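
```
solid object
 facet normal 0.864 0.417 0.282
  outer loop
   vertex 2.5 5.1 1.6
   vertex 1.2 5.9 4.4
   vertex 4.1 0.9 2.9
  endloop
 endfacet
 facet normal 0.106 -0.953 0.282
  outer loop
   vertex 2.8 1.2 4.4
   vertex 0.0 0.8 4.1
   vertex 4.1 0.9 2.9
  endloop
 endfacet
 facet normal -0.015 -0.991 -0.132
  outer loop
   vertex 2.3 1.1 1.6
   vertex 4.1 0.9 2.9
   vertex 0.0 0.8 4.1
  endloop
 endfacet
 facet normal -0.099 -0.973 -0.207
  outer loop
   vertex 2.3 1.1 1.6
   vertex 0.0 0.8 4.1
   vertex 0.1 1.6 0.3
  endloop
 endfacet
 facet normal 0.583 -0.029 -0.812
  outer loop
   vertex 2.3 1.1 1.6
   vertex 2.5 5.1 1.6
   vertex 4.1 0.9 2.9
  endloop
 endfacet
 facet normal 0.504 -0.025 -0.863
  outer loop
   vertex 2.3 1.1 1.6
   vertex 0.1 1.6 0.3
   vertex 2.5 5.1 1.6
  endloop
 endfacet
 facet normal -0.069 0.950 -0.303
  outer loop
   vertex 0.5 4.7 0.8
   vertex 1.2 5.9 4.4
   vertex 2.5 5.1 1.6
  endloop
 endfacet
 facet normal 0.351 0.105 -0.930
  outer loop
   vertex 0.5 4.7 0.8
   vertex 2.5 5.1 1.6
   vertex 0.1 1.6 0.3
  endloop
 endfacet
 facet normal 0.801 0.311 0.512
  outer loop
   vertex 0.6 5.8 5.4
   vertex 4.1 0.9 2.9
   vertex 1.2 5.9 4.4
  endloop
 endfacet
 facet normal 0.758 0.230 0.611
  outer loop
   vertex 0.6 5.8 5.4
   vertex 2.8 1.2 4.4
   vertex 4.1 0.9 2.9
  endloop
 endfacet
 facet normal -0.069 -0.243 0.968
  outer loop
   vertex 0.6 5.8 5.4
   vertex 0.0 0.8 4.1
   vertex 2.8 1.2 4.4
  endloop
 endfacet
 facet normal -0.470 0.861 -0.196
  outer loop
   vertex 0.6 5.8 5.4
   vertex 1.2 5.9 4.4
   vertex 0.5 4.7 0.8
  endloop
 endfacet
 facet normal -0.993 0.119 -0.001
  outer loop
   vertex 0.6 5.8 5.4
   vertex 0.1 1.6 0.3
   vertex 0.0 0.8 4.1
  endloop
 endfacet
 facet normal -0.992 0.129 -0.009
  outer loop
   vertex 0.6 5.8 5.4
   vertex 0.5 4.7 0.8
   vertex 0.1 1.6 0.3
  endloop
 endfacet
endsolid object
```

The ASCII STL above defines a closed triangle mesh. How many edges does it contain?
21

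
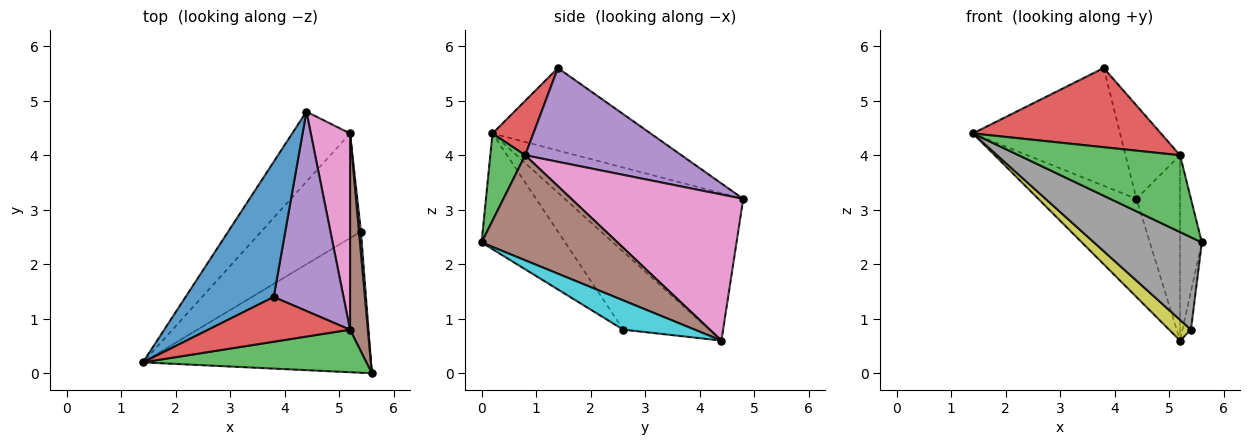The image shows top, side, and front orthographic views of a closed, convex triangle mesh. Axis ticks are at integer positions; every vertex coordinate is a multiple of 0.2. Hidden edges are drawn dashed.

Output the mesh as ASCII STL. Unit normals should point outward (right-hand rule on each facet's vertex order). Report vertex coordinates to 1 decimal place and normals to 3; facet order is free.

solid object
 facet normal -0.576 0.537 0.616
  outer loop
   vertex 3.8 1.4 5.6
   vertex 4.4 4.8 3.2
   vertex 1.4 0.2 4.4
  endloop
 endfacet
 facet normal -0.829 0.456 -0.325
  outer loop
   vertex 5.2 4.4 0.6
   vertex 1.4 0.2 4.4
   vertex 4.4 4.8 3.2
  endloop
 endfacet
 facet normal 0.186 -0.859 0.476
  outer loop
   vertex 5.2 0.8 4.0
   vertex 1.4 0.2 4.4
   vertex 5.6 0.0 2.4
  endloop
 endfacet
 facet normal 0.186 -0.855 0.483
  outer loop
   vertex 5.2 0.8 4.0
   vertex 3.8 1.4 5.6
   vertex 1.4 0.2 4.4
  endloop
 endfacet
 facet normal 0.773 0.269 0.575
  outer loop
   vertex 5.2 0.8 4.0
   vertex 4.4 4.8 3.2
   vertex 3.8 1.4 5.6
  endloop
 endfacet
 facet normal 0.974 0.156 0.165
  outer loop
   vertex 5.2 0.8 4.0
   vertex 5.6 0.0 2.4
   vertex 5.2 4.4 0.6
  endloop
 endfacet
 facet normal 0.938 0.238 0.252
  outer loop
   vertex 5.2 0.8 4.0
   vertex 5.2 4.4 0.6
   vertex 4.4 4.8 3.2
  endloop
 endfacet
 facet normal -0.391 -0.504 -0.770
  outer loop
   vertex 5.4 2.6 0.8
   vertex 5.6 0.0 2.4
   vertex 1.4 0.2 4.4
  endloop
 endfacet
 facet normal -0.608 -0.154 -0.779
  outer loop
   vertex 5.4 2.6 0.8
   vertex 1.4 0.2 4.4
   vertex 5.2 4.4 0.6
  endloop
 endfacet
 facet normal 0.991 0.118 0.067
  outer loop
   vertex 5.4 2.6 0.8
   vertex 5.2 4.4 0.6
   vertex 5.6 0.0 2.4
  endloop
 endfacet
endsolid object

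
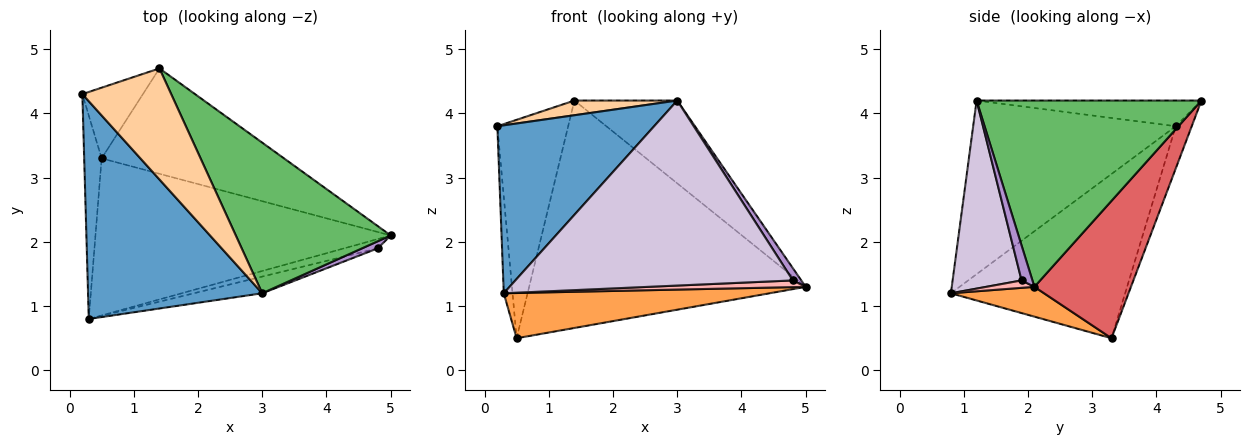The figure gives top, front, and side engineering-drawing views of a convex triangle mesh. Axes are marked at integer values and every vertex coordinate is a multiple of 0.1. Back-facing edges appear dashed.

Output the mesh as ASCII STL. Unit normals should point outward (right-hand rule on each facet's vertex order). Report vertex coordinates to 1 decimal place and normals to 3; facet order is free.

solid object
 facet normal -0.620 -0.479 0.622
  outer loop
   vertex 3.0 1.2 4.2
   vertex 0.2 4.3 3.8
   vertex 0.3 0.8 1.2
  endloop
 endfacet
 facet normal -0.993 0.050 -0.105
  outer loop
   vertex 0.5 3.3 0.5
   vertex 0.3 0.8 1.2
   vertex 0.2 4.3 3.8
  endloop
 endfacet
 facet normal 0.097 -0.276 -0.956
  outer loop
   vertex 0.5 3.3 0.5
   vertex 5.0 2.1 1.3
   vertex 0.3 0.8 1.2
  endloop
 endfacet
 facet normal -0.276 -0.126 0.953
  outer loop
   vertex 1.4 4.7 4.2
   vertex 0.2 4.3 3.8
   vertex 3.0 1.2 4.2
  endloop
 endfacet
 facet normal 0.725 0.332 0.603
  outer loop
   vertex 1.4 4.7 4.2
   vertex 3.0 1.2 4.2
   vertex 5.0 2.1 1.3
  endloop
 endfacet
 facet normal -0.210 0.930 -0.301
  outer loop
   vertex 1.4 4.7 4.2
   vertex 0.5 3.3 0.5
   vertex 0.2 4.3 3.8
  endloop
 endfacet
 facet normal 0.302 0.865 -0.401
  outer loop
   vertex 1.4 4.7 4.2
   vertex 5.0 2.1 1.3
   vertex 0.5 3.3 0.5
  endloop
 endfacet
 facet normal 0.176 -0.575 -0.799
  outer loop
   vertex 4.8 1.9 1.4
   vertex 0.3 0.8 1.2
   vertex 5.0 2.1 1.3
  endloop
 endfacet
 facet normal 0.745 -0.578 0.334
  outer loop
   vertex 4.8 1.9 1.4
   vertex 5.0 2.1 1.3
   vertex 3.0 1.2 4.2
  endloop
 endfacet
 facet normal 0.240 -0.967 -0.087
  outer loop
   vertex 4.8 1.9 1.4
   vertex 3.0 1.2 4.2
   vertex 0.3 0.8 1.2
  endloop
 endfacet
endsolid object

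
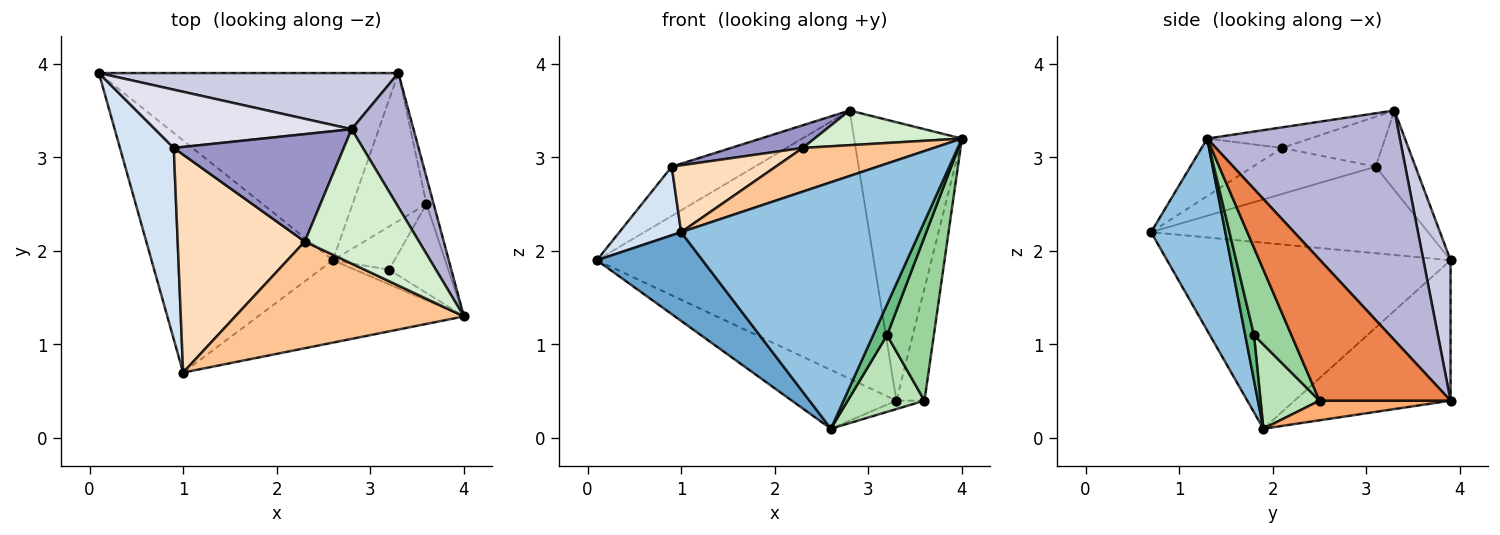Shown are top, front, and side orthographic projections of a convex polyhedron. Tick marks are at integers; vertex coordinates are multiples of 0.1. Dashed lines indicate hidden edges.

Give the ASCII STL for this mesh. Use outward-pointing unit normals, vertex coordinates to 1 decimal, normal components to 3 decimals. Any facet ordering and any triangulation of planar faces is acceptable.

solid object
 facet normal -0.692 -0.258 -0.674
  outer loop
   vertex 2.6 1.9 0.1
   vertex 1.0 0.7 2.2
   vertex 0.1 3.9 1.9
  endloop
 endfacet
 facet normal 0.283 -0.910 -0.304
  outer loop
   vertex 2.6 1.9 0.1
   vertex 4.0 1.3 3.2
   vertex 1.0 0.7 2.2
  endloop
 endfacet
 facet normal -0.408 0.274 -0.871
  outer loop
   vertex 3.3 3.9 0.4
   vertex 2.6 1.9 0.1
   vertex 0.1 3.9 1.9
  endloop
 endfacet
 facet normal -0.834 -0.186 0.519
  outer loop
   vertex 0.9 3.1 2.9
   vertex 0.1 3.9 1.9
   vertex 1.0 0.7 2.2
  endloop
 endfacet
 facet normal 0.977 0.209 -0.050
  outer loop
   vertex 3.6 2.5 0.4
   vertex 3.3 3.9 0.4
   vertex 4.0 1.3 3.2
  endloop
 endfacet
 facet normal 0.257 0.055 -0.965
  outer loop
   vertex 3.6 2.5 0.4
   vertex 2.6 1.9 0.1
   vertex 3.3 3.9 0.4
  endloop
 endfacet
 facet normal -0.227 -0.369 0.901
  outer loop
   vertex 2.3 2.1 3.1
   vertex 1.0 0.7 2.2
   vertex 4.0 1.3 3.2
  endloop
 endfacet
 facet normal -0.327 -0.277 0.903
  outer loop
   vertex 2.3 2.1 3.1
   vertex 0.9 3.1 2.9
   vertex 1.0 0.7 2.2
  endloop
 endfacet
 facet normal 0.494 -0.784 -0.375
  outer loop
   vertex 3.2 1.8 1.1
   vertex 4.0 1.3 3.2
   vertex 2.6 1.9 0.1
  endloop
 endfacet
 facet normal 0.575 -0.719 -0.390
  outer loop
   vertex 3.2 1.8 1.1
   vertex 3.6 2.5 0.4
   vertex 4.0 1.3 3.2
  endloop
 endfacet
 facet normal 0.557 -0.725 -0.406
  outer loop
   vertex 3.2 1.8 1.1
   vertex 2.6 1.9 0.1
   vertex 3.6 2.5 0.4
  endloop
 endfacet
 facet normal -0.172 -0.246 0.954
  outer loop
   vertex 2.8 3.3 3.5
   vertex 2.3 2.1 3.1
   vertex 4.0 1.3 3.2
  endloop
 endfacet
 facet normal -0.276 -0.198 0.940
  outer loop
   vertex 2.8 3.3 3.5
   vertex 0.9 3.1 2.9
   vertex 2.3 2.1 3.1
  endloop
 endfacet
 facet normal 0.849 0.475 0.229
  outer loop
   vertex 2.8 3.3 3.5
   vertex 4.0 1.3 3.2
   vertex 3.3 3.9 0.4
  endloop
 endfacet
 facet normal 0.096 0.974 0.204
  outer loop
   vertex 2.8 3.3 3.5
   vertex 3.3 3.9 0.4
   vertex 0.1 3.9 1.9
  endloop
 endfacet
 facet normal -0.295 0.617 0.730
  outer loop
   vertex 2.8 3.3 3.5
   vertex 0.1 3.9 1.9
   vertex 0.9 3.1 2.9
  endloop
 endfacet
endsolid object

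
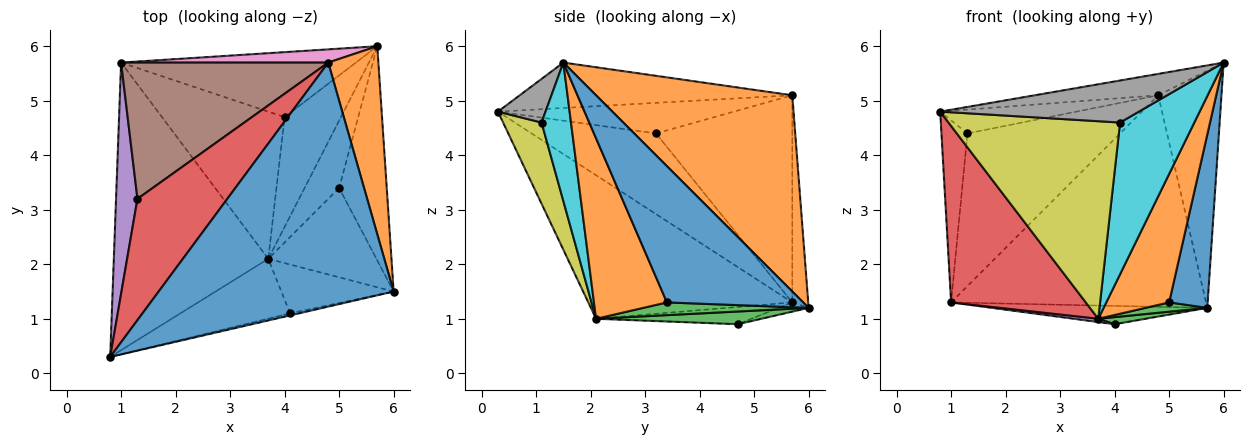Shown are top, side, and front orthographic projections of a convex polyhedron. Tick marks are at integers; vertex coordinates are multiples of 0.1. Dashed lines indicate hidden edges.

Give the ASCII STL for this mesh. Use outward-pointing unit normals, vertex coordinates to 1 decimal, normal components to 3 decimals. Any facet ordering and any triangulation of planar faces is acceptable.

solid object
 facet normal -0.189 0.086 0.978
  outer loop
   vertex 4.8 5.7 5.1
   vertex 0.8 0.3 4.8
   vertex 6.0 1.5 5.7
  endloop
 endfacet
 facet normal 0.925 0.298 0.236
  outer loop
   vertex 4.8 5.7 5.1
   vertex 6.0 1.5 5.7
   vertex 5.7 6.0 1.2
  endloop
 endfacet
 facet normal 0.220 -0.063 -0.974
  outer loop
   vertex 3.7 2.1 1.0
   vertex 4.0 4.7 0.9
   vertex 5.7 6.0 1.2
  endloop
 endfacet
 facet normal -0.621 -0.410 -0.668
  outer loop
   vertex 1.0 5.7 1.3
   vertex 3.7 2.1 1.0
   vertex 0.8 0.3 4.8
  endloop
 endfacet
 facet normal -0.139 -0.022 -0.990
  outer loop
   vertex 1.0 5.7 1.3
   vertex 4.0 4.7 0.9
   vertex 3.7 2.1 1.0
  endloop
 endfacet
 facet normal -0.038 0.271 -0.962
  outer loop
   vertex 1.0 5.7 1.3
   vertex 5.7 6.0 1.2
   vertex 4.0 4.7 0.9
  endloop
 endfacet
 facet normal -0.062 0.996 0.062
  outer loop
   vertex 1.0 5.7 1.3
   vertex 4.8 5.7 5.1
   vertex 5.7 6.0 1.2
  endloop
 endfacet
 facet normal 0.233 -0.971 -0.048
  outer loop
   vertex 4.1 1.1 4.6
   vertex 6.0 1.5 5.7
   vertex 0.8 0.3 4.8
  endloop
 endfacet
 facet normal 0.210 -0.936 -0.283
  outer loop
   vertex 4.1 1.1 4.6
   vertex 0.8 0.3 4.8
   vertex 3.7 2.1 1.0
  endloop
 endfacet
 facet normal 0.353 -0.890 -0.287
  outer loop
   vertex 4.1 1.1 4.6
   vertex 3.7 2.1 1.0
   vertex 6.0 1.5 5.7
  endloop
 endfacet
 facet normal 0.912 -0.258 -0.319
  outer loop
   vertex 5.0 3.4 1.3
   vertex 5.7 6.0 1.2
   vertex 6.0 1.5 5.7
  endloop
 endfacet
 facet normal 0.690 -0.594 -0.413
  outer loop
   vertex 5.0 3.4 1.3
   vertex 6.0 1.5 5.7
   vertex 3.7 2.1 1.0
  endloop
 endfacet
 facet normal 0.343 -0.128 -0.931
  outer loop
   vertex 5.0 3.4 1.3
   vertex 3.7 2.1 1.0
   vertex 5.7 6.0 1.2
  endloop
 endfacet
 facet normal -0.317 0.183 0.931
  outer loop
   vertex 1.3 3.2 4.4
   vertex 0.8 0.3 4.8
   vertex 4.8 5.7 5.1
  endloop
 endfacet
 facet normal -0.947 0.198 0.251
  outer loop
   vertex 1.3 3.2 4.4
   vertex 1.0 5.7 1.3
   vertex 0.8 0.3 4.8
  endloop
 endfacet
 facet normal -0.554 0.621 0.554
  outer loop
   vertex 1.3 3.2 4.4
   vertex 4.8 5.7 5.1
   vertex 1.0 5.7 1.3
  endloop
 endfacet
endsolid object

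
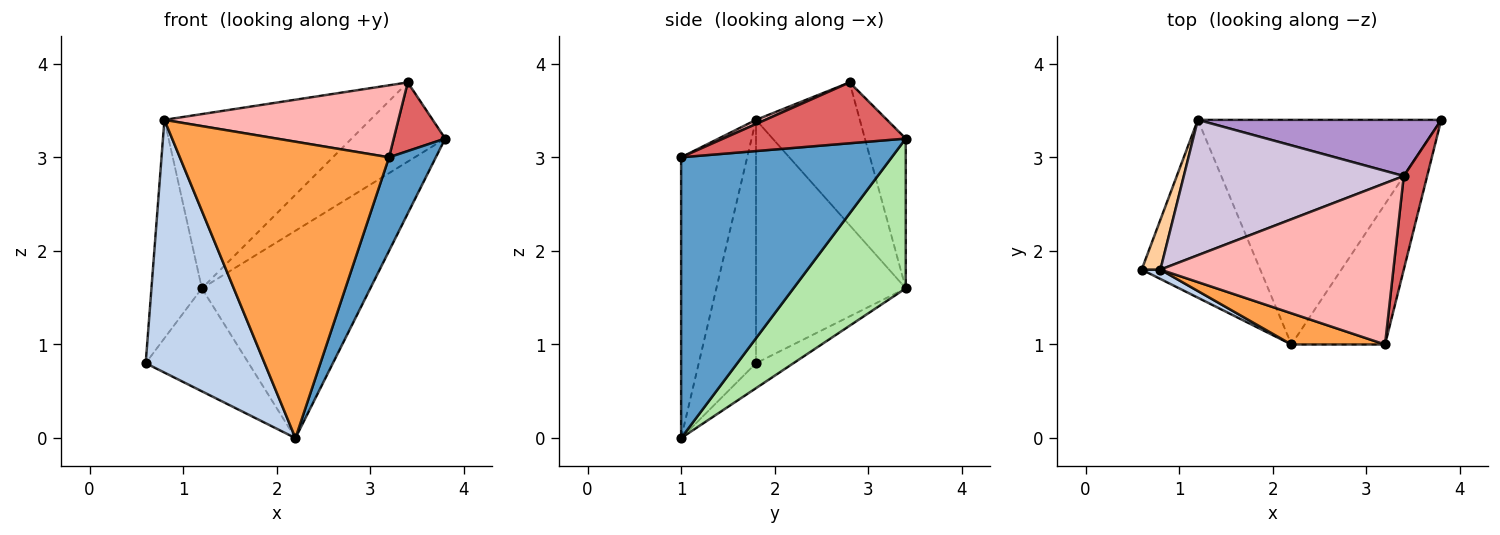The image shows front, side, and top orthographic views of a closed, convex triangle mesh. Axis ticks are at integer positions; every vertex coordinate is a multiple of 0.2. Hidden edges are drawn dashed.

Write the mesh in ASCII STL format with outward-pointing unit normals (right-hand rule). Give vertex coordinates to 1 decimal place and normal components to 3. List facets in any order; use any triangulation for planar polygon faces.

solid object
 facet normal 0.928 -0.206 -0.309
  outer loop
   vertex 2.2 1.0 0.0
   vertex 3.8 3.4 3.2
   vertex 3.2 1.0 3.0
  endloop
 endfacet
 facet normal -0.434 -0.901 0.033
  outer loop
   vertex 0.8 1.8 3.4
   vertex 0.6 1.8 0.8
   vertex 2.2 1.0 0.0
  endloop
 endfacet
 facet normal -0.300 -0.949 0.100
  outer loop
   vertex 0.8 1.8 3.4
   vertex 2.2 1.0 0.0
   vertex 3.2 1.0 3.0
  endloop
 endfacet
 facet normal -0.945 0.318 0.073
  outer loop
   vertex 1.2 3.4 1.6
   vertex 0.6 1.8 0.8
   vertex 0.8 1.8 3.4
  endloop
 endfacet
 facet normal -0.179 0.493 -0.851
  outer loop
   vertex 1.2 3.4 1.6
   vertex 2.2 1.0 0.0
   vertex 0.6 1.8 0.8
  endloop
 endfacet
 facet normal 0.412 0.618 -0.670
  outer loop
   vertex 1.2 3.4 1.6
   vertex 3.8 3.4 3.2
   vertex 2.2 1.0 0.0
  endloop
 endfacet
 facet normal 0.903 -0.255 0.347
  outer loop
   vertex 3.4 2.8 3.8
   vertex 3.2 1.0 3.0
   vertex 3.8 3.4 3.2
  endloop
 endfacet
 facet normal 0.016 -0.408 0.913
  outer loop
   vertex 3.4 2.8 3.8
   vertex 0.8 1.8 3.4
   vertex 3.2 1.0 3.0
  endloop
 endfacet
 facet normal -0.335 0.768 0.545
  outer loop
   vertex 3.4 2.8 3.8
   vertex 3.8 3.4 3.2
   vertex 1.2 3.4 1.6
  endloop
 endfacet
 facet normal -0.370 0.734 0.570
  outer loop
   vertex 3.4 2.8 3.8
   vertex 1.2 3.4 1.6
   vertex 0.8 1.8 3.4
  endloop
 endfacet
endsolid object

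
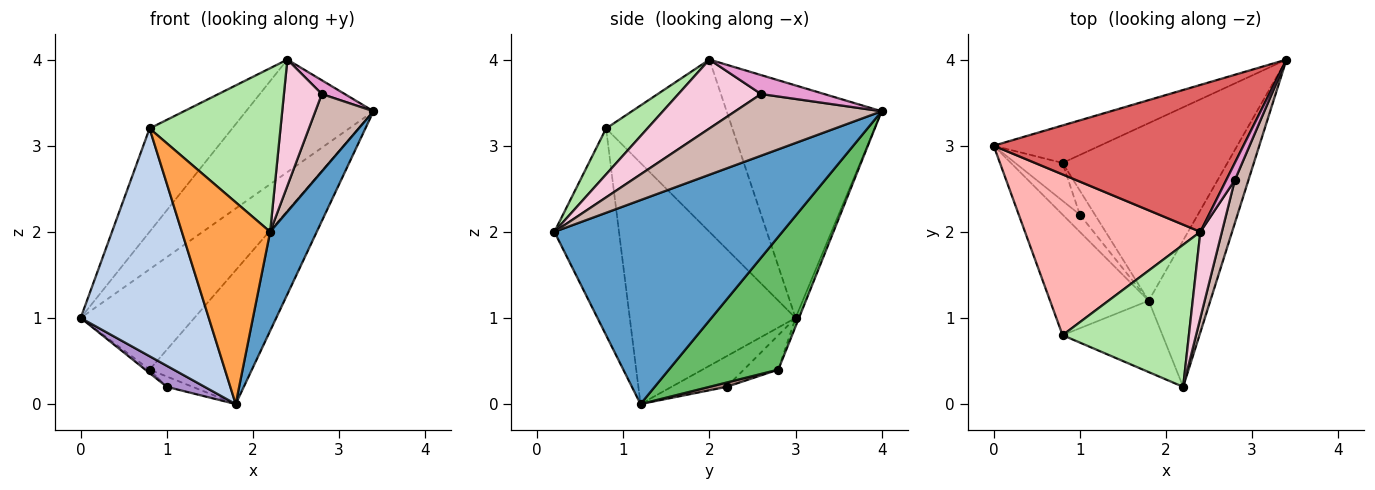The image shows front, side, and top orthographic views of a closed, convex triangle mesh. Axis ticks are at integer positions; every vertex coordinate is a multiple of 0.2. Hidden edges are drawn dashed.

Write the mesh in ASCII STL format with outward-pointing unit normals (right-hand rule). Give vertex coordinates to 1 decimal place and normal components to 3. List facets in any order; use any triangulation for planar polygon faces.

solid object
 facet normal 0.939 -0.192 -0.284
  outer loop
   vertex 1.8 1.2 0.0
   vertex 3.4 4.0 3.4
   vertex 2.2 0.2 2.0
  endloop
 endfacet
 facet normal -0.753 -0.582 -0.308
  outer loop
   vertex 0.8 0.8 3.2
   vertex 0.0 3.0 1.0
   vertex 1.8 1.2 0.0
  endloop
 endfacet
 facet normal -0.568 -0.776 -0.274
  outer loop
   vertex 0.8 0.8 3.2
   vertex 1.8 1.2 0.0
   vertex 2.2 0.2 2.0
  endloop
 endfacet
 facet normal -0.028 0.936 -0.350
  outer loop
   vertex 0.8 2.8 0.4
   vertex 0.0 3.0 1.0
   vertex 3.4 4.0 3.4
  endloop
 endfacet
 facet normal 0.541 0.506 -0.672
  outer loop
   vertex 0.8 2.8 0.4
   vertex 3.4 4.0 3.4
   vertex 1.8 1.2 0.0
  endloop
 endfacet
 facet normal 0.232 -0.734 0.638
  outer loop
   vertex 2.4 2.0 4.0
   vertex 0.8 0.8 3.2
   vertex 2.2 0.2 2.0
  endloop
 endfacet
 facet normal -0.594 0.489 0.639
  outer loop
   vertex 2.4 2.0 4.0
   vertex 3.4 4.0 3.4
   vertex 0.0 3.0 1.0
  endloop
 endfacet
 facet normal -0.637 0.417 0.648
  outer loop
   vertex 2.4 2.0 4.0
   vertex 0.0 3.0 1.0
   vertex 0.8 0.8 3.2
  endloop
 endfacet
 facet normal -0.748 -0.514 -0.421
  outer loop
   vertex 1.0 2.2 0.2
   vertex 1.8 1.2 0.0
   vertex 0.0 3.0 1.0
  endloop
 endfacet
 facet normal -0.587 0.073 -0.807
  outer loop
   vertex 1.0 2.2 0.2
   vertex 0.0 3.0 1.0
   vertex 0.8 2.8 0.4
  endloop
 endfacet
 facet normal 0.254 0.381 -0.889
  outer loop
   vertex 1.0 2.2 0.2
   vertex 0.8 2.8 0.4
   vertex 1.8 1.2 0.0
  endloop
 endfacet
 facet normal 0.910 -0.362 0.201
  outer loop
   vertex 2.8 2.6 3.6
   vertex 2.2 0.2 2.0
   vertex 3.4 4.0 3.4
  endloop
 endfacet
 facet normal 0.864 -0.314 0.393
  outer loop
   vertex 2.8 2.6 3.6
   vertex 3.4 4.0 3.4
   vertex 2.4 2.0 4.0
  endloop
 endfacet
 facet normal 0.874 -0.401 0.273
  outer loop
   vertex 2.8 2.6 3.6
   vertex 2.4 2.0 4.0
   vertex 2.2 0.2 2.0
  endloop
 endfacet
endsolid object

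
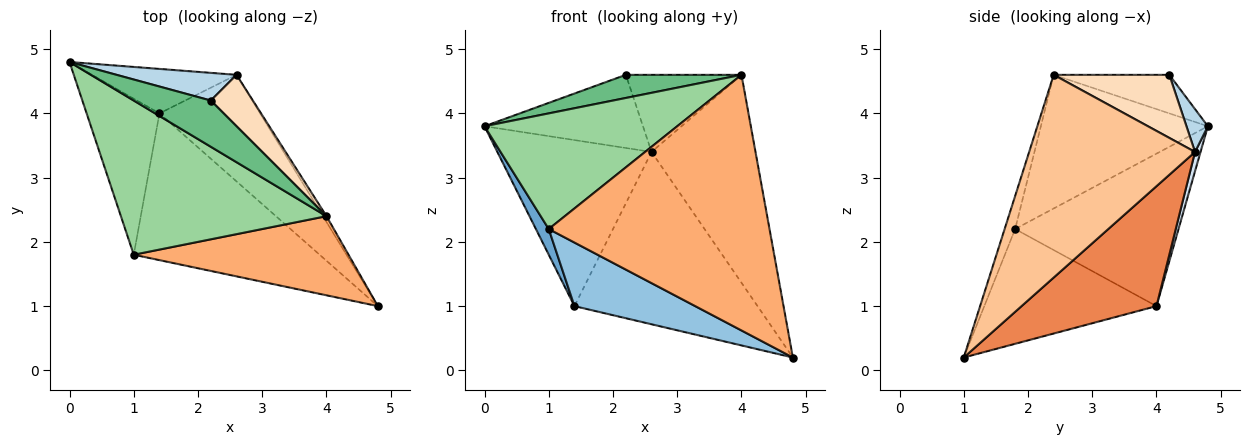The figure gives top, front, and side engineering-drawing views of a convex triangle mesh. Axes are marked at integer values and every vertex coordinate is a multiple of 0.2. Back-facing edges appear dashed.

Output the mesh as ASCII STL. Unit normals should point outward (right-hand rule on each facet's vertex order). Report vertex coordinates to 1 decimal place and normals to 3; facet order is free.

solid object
 facet normal -0.900 -0.071 -0.430
  outer loop
   vertex 1.0 1.8 2.2
   vertex 0.0 4.8 3.8
   vertex 1.4 4.0 1.0
  endloop
 endfacet
 facet normal -0.493 -0.346 -0.798
  outer loop
   vertex 1.0 1.8 2.2
   vertex 1.4 4.0 1.0
   vertex 4.8 1.0 0.2
  endloop
 endfacet
 facet normal 0.125 0.928 0.351
  outer loop
   vertex 2.6 4.6 3.4
   vertex 0.0 4.8 3.8
   vertex 2.2 4.2 4.6
  endloop
 endfacet
 facet normal 0.034 0.965 -0.259
  outer loop
   vertex 2.6 4.6 3.4
   vertex 1.4 4.0 1.0
   vertex 0.0 4.8 3.8
  endloop
 endfacet
 facet normal 0.531 0.721 -0.446
  outer loop
   vertex 2.6 4.6 3.4
   vertex 4.8 1.0 0.2
   vertex 1.4 4.0 1.0
  endloop
 endfacet
 facet normal -0.045 -0.954 0.295
  outer loop
   vertex 4.0 2.4 4.6
   vertex 1.0 1.8 2.2
   vertex 4.8 1.0 0.2
  endloop
 endfacet
 facet normal 0.847 0.531 -0.015
  outer loop
   vertex 4.0 2.4 4.6
   vertex 4.8 1.0 0.2
   vertex 2.6 4.6 3.4
  endloop
 endfacet
 facet normal 0.640 0.640 0.426
  outer loop
   vertex 4.0 2.4 4.6
   vertex 2.6 4.6 3.4
   vertex 2.2 4.2 4.6
  endloop
 endfacet
 facet normal -0.408 -0.408 0.816
  outer loop
   vertex 4.0 2.4 4.6
   vertex 2.2 4.2 4.6
   vertex 0.0 4.8 3.8
  endloop
 endfacet
 facet normal -0.461 -0.532 0.710
  outer loop
   vertex 4.0 2.4 4.6
   vertex 0.0 4.8 3.8
   vertex 1.0 1.8 2.2
  endloop
 endfacet
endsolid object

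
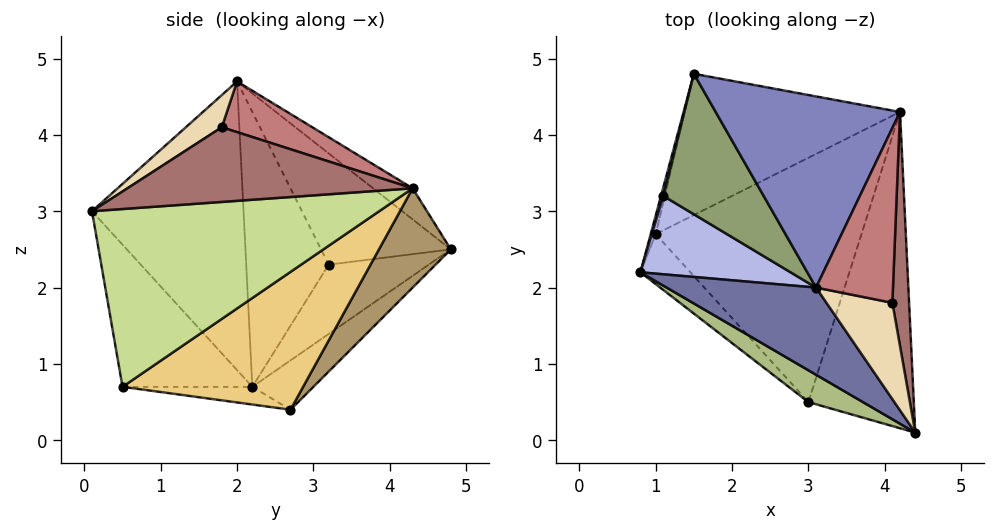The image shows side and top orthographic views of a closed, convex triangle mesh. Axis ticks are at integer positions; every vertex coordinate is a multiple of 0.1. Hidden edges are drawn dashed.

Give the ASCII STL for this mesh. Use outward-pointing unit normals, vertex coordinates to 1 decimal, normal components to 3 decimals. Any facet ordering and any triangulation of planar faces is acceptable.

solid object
 facet normal -0.622 -0.714 0.322
  outer loop
   vertex 3.1 2.0 4.7
   vertex 0.8 2.2 0.7
   vertex 4.4 0.1 3.0
  endloop
 endfacet
 facet normal -0.138 0.562 0.816
  outer loop
   vertex 4.2 4.3 3.3
   vertex 1.5 4.8 2.5
   vertex 3.1 2.0 4.7
  endloop
 endfacet
 facet normal -0.971 0.239 0.033
  outer loop
   vertex 1.1 3.2 2.3
   vertex 1.5 4.8 2.5
   vertex 0.8 2.2 0.7
  endloop
 endfacet
 facet normal -0.784 -0.450 0.428
  outer loop
   vertex 1.1 3.2 2.3
   vertex 0.8 2.2 0.7
   vertex 3.1 2.0 4.7
  endloop
 endfacet
 facet normal -0.739 0.101 0.666
  outer loop
   vertex 1.1 3.2 2.3
   vertex 3.1 2.0 4.7
   vertex 1.5 4.8 2.5
  endloop
 endfacet
 facet normal -0.595 -0.770 0.228
  outer loop
   vertex 3.0 0.5 0.7
   vertex 4.4 0.1 3.0
   vertex 0.8 2.2 0.7
  endloop
 endfacet
 facet normal 0.858 0.077 -0.509
  outer loop
   vertex 3.0 0.5 0.7
   vertex 4.2 4.3 3.3
   vertex 4.4 0.1 3.0
  endloop
 endfacet
 facet normal -0.943 0.320 -0.095
  outer loop
   vertex 1.0 2.7 0.4
   vertex 0.8 2.2 0.7
   vertex 1.5 4.8 2.5
  endloop
 endfacet
 facet normal 0.326 0.629 -0.706
  outer loop
   vertex 1.0 2.7 0.4
   vertex 1.5 4.8 2.5
   vertex 4.2 4.3 3.3
  endloop
 endfacet
 facet normal -0.306 -0.397 -0.865
  outer loop
   vertex 1.0 2.7 0.4
   vertex 3.0 0.5 0.7
   vertex 0.8 2.2 0.7
  endloop
 endfacet
 facet normal 0.518 0.366 -0.773
  outer loop
   vertex 1.0 2.7 0.4
   vertex 4.2 4.3 3.3
   vertex 3.0 0.5 0.7
  endloop
 endfacet
 facet normal 0.391 -0.450 0.803
  outer loop
   vertex 4.1 1.8 4.1
   vertex 3.1 2.0 4.7
   vertex 4.4 0.1 3.0
  endloop
 endfacet
 facet normal 0.975 0.031 0.218
  outer loop
   vertex 4.1 1.8 4.1
   vertex 4.4 0.1 3.0
   vertex 4.2 4.3 3.3
  endloop
 endfacet
 facet normal 0.534 0.238 0.811
  outer loop
   vertex 4.1 1.8 4.1
   vertex 4.2 4.3 3.3
   vertex 3.1 2.0 4.7
  endloop
 endfacet
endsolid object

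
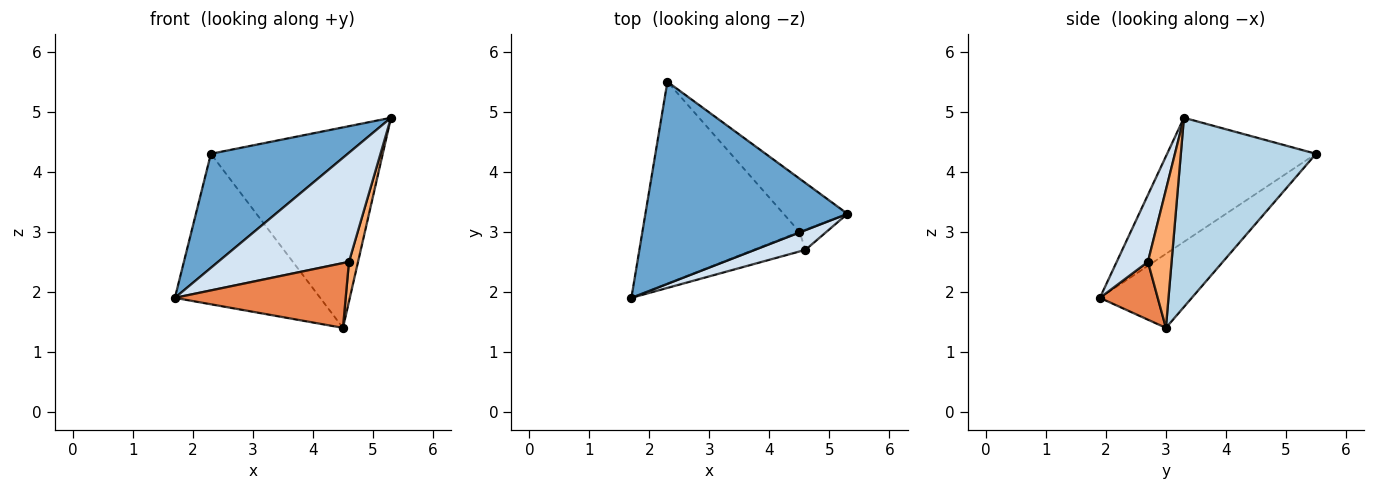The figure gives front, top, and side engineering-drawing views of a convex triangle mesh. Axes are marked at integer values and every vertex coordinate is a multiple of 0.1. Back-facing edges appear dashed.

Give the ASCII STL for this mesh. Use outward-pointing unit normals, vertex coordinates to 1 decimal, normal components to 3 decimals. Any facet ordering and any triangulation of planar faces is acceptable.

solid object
 facet normal -0.471 -0.433 0.768
  outer loop
   vertex 2.3 5.5 4.3
   vertex 1.7 1.9 1.9
   vertex 5.3 3.3 4.9
  endloop
 endfacet
 facet normal -0.354 0.559 -0.750
  outer loop
   vertex 4.5 3.0 1.4
   vertex 1.7 1.9 1.9
   vertex 2.3 5.5 4.3
  endloop
 endfacet
 facet normal 0.605 0.769 -0.204
  outer loop
   vertex 4.5 3.0 1.4
   vertex 2.3 5.5 4.3
   vertex 5.3 3.3 4.9
  endloop
 endfacet
 facet normal 0.229 -0.958 0.173
  outer loop
   vertex 4.6 2.7 2.5
   vertex 5.3 3.3 4.9
   vertex 1.7 1.9 1.9
  endloop
 endfacet
 facet normal 0.308 -0.910 -0.276
  outer loop
   vertex 4.6 2.7 2.5
   vertex 1.7 1.9 1.9
   vertex 4.5 3.0 1.4
  endloop
 endfacet
 facet normal 0.918 -0.353 -0.180
  outer loop
   vertex 4.6 2.7 2.5
   vertex 4.5 3.0 1.4
   vertex 5.3 3.3 4.9
  endloop
 endfacet
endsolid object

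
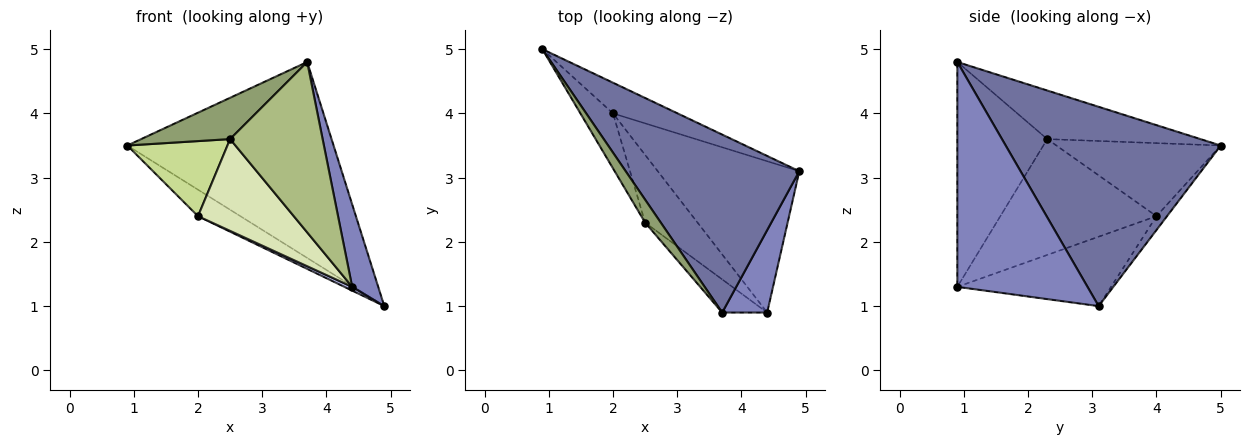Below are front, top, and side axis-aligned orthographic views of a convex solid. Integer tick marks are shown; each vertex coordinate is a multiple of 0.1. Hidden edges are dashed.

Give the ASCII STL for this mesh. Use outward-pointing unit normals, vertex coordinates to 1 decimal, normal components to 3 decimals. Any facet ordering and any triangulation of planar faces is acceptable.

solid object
 facet normal 0.611 0.586 0.532
  outer loop
   vertex 3.7 0.9 4.8
   vertex 4.9 3.1 1.0
   vertex 0.9 5.0 3.5
  endloop
 endfacet
 facet normal 0.962 -0.192 0.192
  outer loop
   vertex 4.4 0.9 1.3
   vertex 4.9 3.1 1.0
   vertex 3.7 0.9 4.8
  endloop
 endfacet
 facet normal -0.160 0.645 -0.747
  outer loop
   vertex 2.0 4.0 2.4
   vertex 0.9 5.0 3.5
   vertex 4.9 3.1 1.0
  endloop
 endfacet
 facet normal -0.440 -0.022 -0.898
  outer loop
   vertex 2.0 4.0 2.4
   vertex 4.9 3.1 1.0
   vertex 4.4 0.9 1.3
  endloop
 endfacet
 facet normal -0.833 -0.484 0.269
  outer loop
   vertex 2.5 2.3 3.6
   vertex 3.7 0.9 4.8
   vertex 0.9 5.0 3.5
  endloop
 endfacet
 facet normal -0.690 -0.710 -0.138
  outer loop
   vertex 2.5 2.3 3.6
   vertex 4.4 0.9 1.3
   vertex 3.7 0.9 4.8
  endloop
 endfacet
 facet normal -0.798 -0.486 -0.356
  outer loop
   vertex 2.5 2.3 3.6
   vertex 0.9 5.0 3.5
   vertex 2.0 4.0 2.4
  endloop
 endfacet
 facet normal -0.795 -0.488 -0.360
  outer loop
   vertex 2.5 2.3 3.6
   vertex 2.0 4.0 2.4
   vertex 4.4 0.9 1.3
  endloop
 endfacet
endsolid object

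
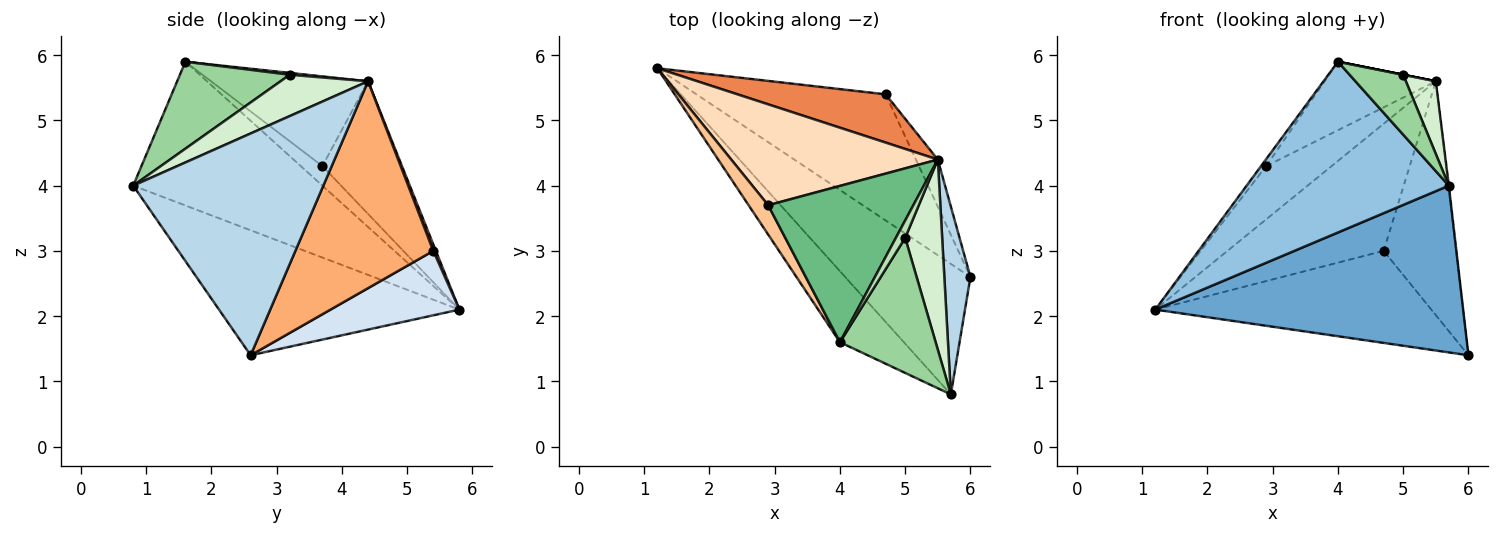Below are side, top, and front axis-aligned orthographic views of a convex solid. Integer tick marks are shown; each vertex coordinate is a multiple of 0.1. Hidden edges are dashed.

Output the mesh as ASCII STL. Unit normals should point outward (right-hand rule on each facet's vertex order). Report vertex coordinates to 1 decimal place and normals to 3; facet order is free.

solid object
 facet normal -0.524 -0.671 -0.525
  outer loop
   vertex 5.7 0.8 4.0
   vertex 1.2 5.8 2.1
   vertex 6.0 2.6 1.4
  endloop
 endfacet
 facet normal -0.654 -0.699 -0.291
  outer loop
   vertex 5.7 0.8 4.0
   vertex 4.0 1.6 5.9
   vertex 1.2 5.8 2.1
  endloop
 endfacet
 facet normal 0.993 0.003 0.117
  outer loop
   vertex 5.5 4.4 5.6
   vertex 5.7 0.8 4.0
   vertex 6.0 2.6 1.4
  endloop
 endfacet
 facet normal 0.265 0.568 -0.779
  outer loop
   vertex 4.7 5.4 3.0
   vertex 6.0 2.6 1.4
   vertex 1.2 5.8 2.1
  endloop
 endfacet
 facet normal 0.016 0.935 0.355
  outer loop
   vertex 4.7 5.4 3.0
   vertex 1.2 5.8 2.1
   vertex 5.5 4.4 5.6
  endloop
 endfacet
 facet normal 0.882 0.463 -0.093
  outer loop
   vertex 4.7 5.4 3.0
   vertex 5.5 4.4 5.6
   vertex 6.0 2.6 1.4
  endloop
 endfacet
 facet normal -0.697 0.166 0.697
  outer loop
   vertex 2.9 3.7 4.3
   vertex 1.2 5.8 2.1
   vertex 4.0 1.6 5.9
  endloop
 endfacet
 facet normal -0.494 0.406 0.769
  outer loop
   vertex 2.9 3.7 4.3
   vertex 5.5 4.4 5.6
   vertex 1.2 5.8 2.1
  endloop
 endfacet
 facet normal -0.493 0.349 0.797
  outer loop
   vertex 2.9 3.7 4.3
   vertex 4.0 1.6 5.9
   vertex 5.5 4.4 5.6
  endloop
 endfacet
 facet normal 0.639 -0.312 0.703
  outer loop
   vertex 5.0 3.2 5.7
   vertex 4.0 1.6 5.9
   vertex 5.7 0.8 4.0
  endloop
 endfacet
 facet normal 0.196 0.000 0.981
  outer loop
   vertex 5.0 3.2 5.7
   vertex 5.5 4.4 5.6
   vertex 4.0 1.6 5.9
  endloop
 endfacet
 facet normal 0.722 -0.247 0.646
  outer loop
   vertex 5.0 3.2 5.7
   vertex 5.7 0.8 4.0
   vertex 5.5 4.4 5.6
  endloop
 endfacet
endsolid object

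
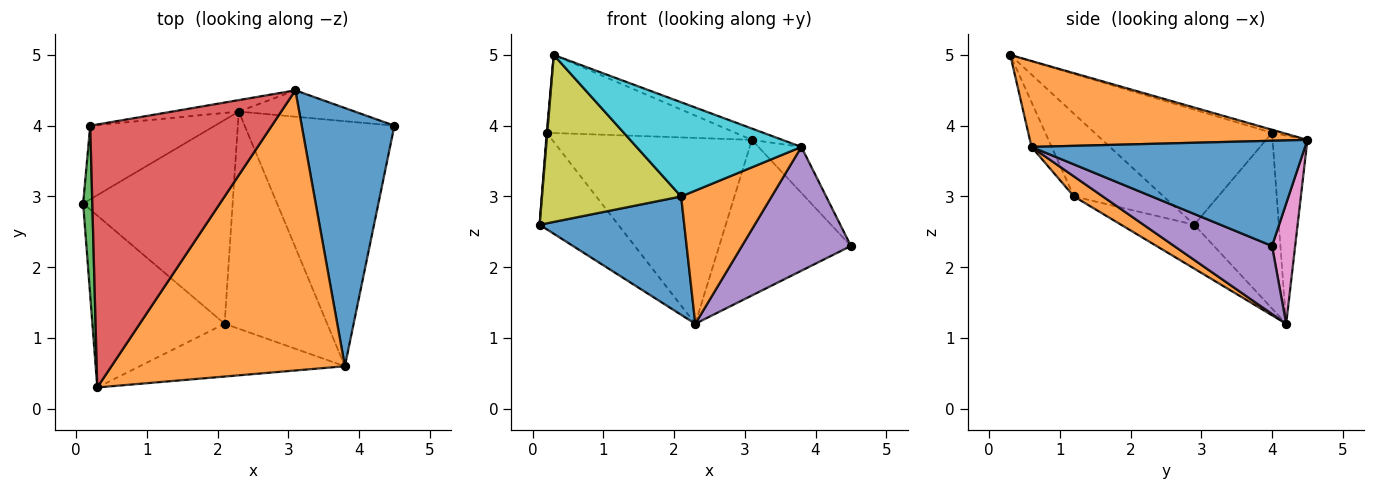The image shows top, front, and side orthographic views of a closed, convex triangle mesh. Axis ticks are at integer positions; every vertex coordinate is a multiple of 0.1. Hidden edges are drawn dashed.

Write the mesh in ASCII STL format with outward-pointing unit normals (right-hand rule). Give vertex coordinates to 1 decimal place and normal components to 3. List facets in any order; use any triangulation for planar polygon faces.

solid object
 facet normal 0.745 0.117 0.657
  outer loop
   vertex 3.8 0.6 3.7
   vertex 4.5 4.0 2.3
   vertex 3.1 4.5 3.8
  endloop
 endfacet
 facet normal 0.345 0.038 0.938
  outer loop
   vertex 3.8 0.6 3.7
   vertex 3.1 4.5 3.8
   vertex 0.3 0.3 5.0
  endloop
 endfacet
 facet normal -0.997 -0.003 0.079
  outer loop
   vertex 0.2 4.0 3.9
   vertex 0.1 2.9 2.6
   vertex 0.3 0.3 5.0
  endloop
 endfacet
 facet normal -0.016 0.285 0.959
  outer loop
   vertex 0.2 4.0 3.9
   vertex 0.3 0.3 5.0
   vertex 3.1 4.5 3.8
  endloop
 endfacet
 facet normal 0.376 -0.418 -0.827
  outer loop
   vertex 2.3 4.2 1.2
   vertex 4.5 4.0 2.3
   vertex 3.8 0.6 3.7
  endloop
 endfacet
 facet normal -0.650 0.604 -0.461
  outer loop
   vertex 2.3 4.2 1.2
   vertex 0.1 2.9 2.6
   vertex 0.2 4.0 3.9
  endloop
 endfacet
 facet normal 0.171 0.971 -0.165
  outer loop
   vertex 2.3 4.2 1.2
   vertex 3.1 4.5 3.8
   vertex 4.5 4.0 2.3
  endloop
 endfacet
 facet normal -0.172 0.983 -0.061
  outer loop
   vertex 2.3 4.2 1.2
   vertex 0.2 4.0 3.9
   vertex 3.1 4.5 3.8
  endloop
 endfacet
 facet normal -0.409 -0.636 -0.654
  outer loop
   vertex 2.1 1.2 3.0
   vertex 0.3 0.3 5.0
   vertex 0.1 2.9 2.6
  endloop
 endfacet
 facet normal -0.106 -0.868 -0.486
  outer loop
   vertex 2.1 1.2 3.0
   vertex 3.8 0.6 3.7
   vertex 0.3 0.3 5.0
  endloop
 endfacet
 facet normal -0.246 -0.487 -0.838
  outer loop
   vertex 2.1 1.2 3.0
   vertex 0.1 2.9 2.6
   vertex 2.3 4.2 1.2
  endloop
 endfacet
 facet normal 0.164 -0.516 -0.841
  outer loop
   vertex 2.1 1.2 3.0
   vertex 2.3 4.2 1.2
   vertex 3.8 0.6 3.7
  endloop
 endfacet
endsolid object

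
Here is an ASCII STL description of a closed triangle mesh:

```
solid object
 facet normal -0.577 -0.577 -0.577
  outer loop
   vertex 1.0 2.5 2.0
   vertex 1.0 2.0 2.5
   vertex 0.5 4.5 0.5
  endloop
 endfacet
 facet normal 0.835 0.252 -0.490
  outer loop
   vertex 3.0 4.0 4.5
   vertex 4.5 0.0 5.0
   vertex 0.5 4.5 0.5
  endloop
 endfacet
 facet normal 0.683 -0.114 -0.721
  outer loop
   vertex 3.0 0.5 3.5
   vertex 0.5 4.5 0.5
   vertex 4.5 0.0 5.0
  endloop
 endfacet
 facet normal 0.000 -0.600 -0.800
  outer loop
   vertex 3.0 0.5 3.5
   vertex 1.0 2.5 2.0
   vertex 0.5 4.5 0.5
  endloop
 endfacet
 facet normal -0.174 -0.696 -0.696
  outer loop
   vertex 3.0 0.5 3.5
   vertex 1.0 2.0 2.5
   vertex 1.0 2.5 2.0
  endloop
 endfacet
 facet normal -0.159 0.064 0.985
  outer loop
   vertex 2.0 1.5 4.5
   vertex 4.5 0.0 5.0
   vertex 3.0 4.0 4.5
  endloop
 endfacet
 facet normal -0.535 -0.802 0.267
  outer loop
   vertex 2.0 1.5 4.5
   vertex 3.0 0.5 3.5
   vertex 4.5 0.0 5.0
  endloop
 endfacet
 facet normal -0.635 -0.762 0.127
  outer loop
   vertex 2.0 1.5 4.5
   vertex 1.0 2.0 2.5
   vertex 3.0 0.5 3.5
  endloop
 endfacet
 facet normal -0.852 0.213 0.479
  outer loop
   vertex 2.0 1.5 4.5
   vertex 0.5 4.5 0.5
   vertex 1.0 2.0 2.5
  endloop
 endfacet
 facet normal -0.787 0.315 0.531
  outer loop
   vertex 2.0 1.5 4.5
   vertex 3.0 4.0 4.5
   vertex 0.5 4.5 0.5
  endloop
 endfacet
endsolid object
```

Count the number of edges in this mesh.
15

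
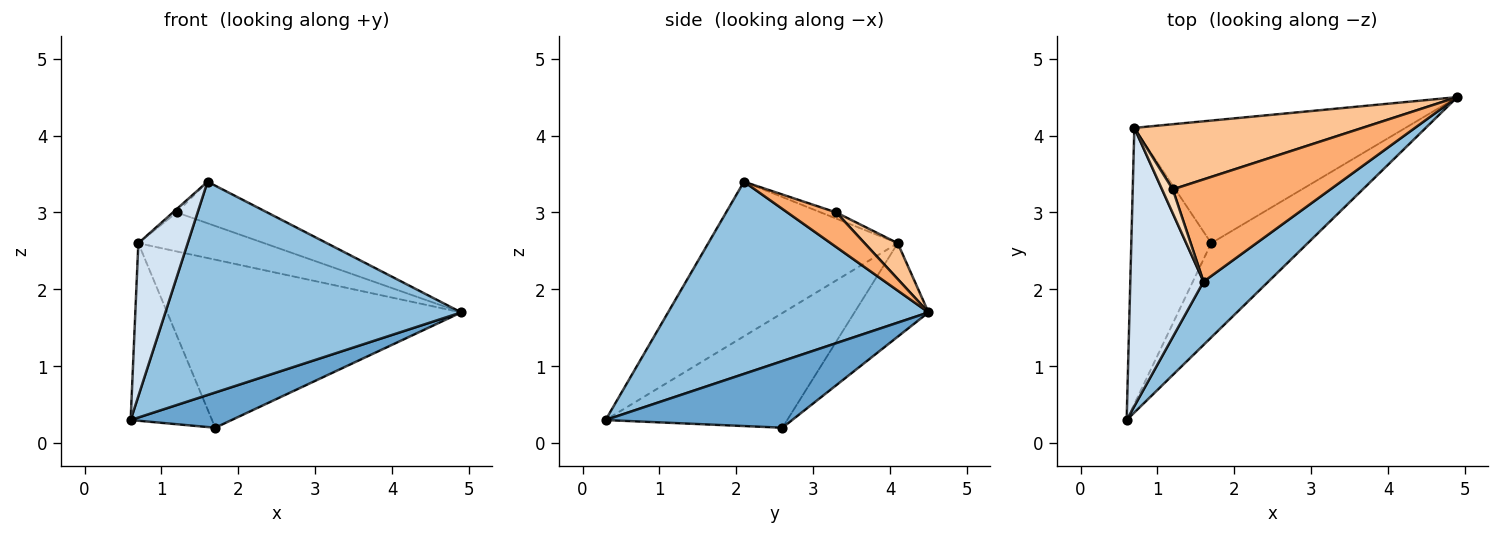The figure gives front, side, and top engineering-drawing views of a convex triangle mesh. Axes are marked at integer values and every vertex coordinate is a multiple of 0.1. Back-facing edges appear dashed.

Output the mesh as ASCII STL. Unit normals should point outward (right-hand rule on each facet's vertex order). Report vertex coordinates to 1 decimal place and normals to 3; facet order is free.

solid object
 facet normal 0.543 -0.294 -0.786
  outer loop
   vertex 1.7 2.6 0.2
   vertex 4.9 4.5 1.7
   vertex 0.6 0.3 0.3
  endloop
 endfacet
 facet normal 0.645 -0.733 0.217
  outer loop
   vertex 1.6 2.1 3.4
   vertex 0.6 0.3 0.3
   vertex 4.9 4.5 1.7
  endloop
 endfacet
 facet normal -0.770 0.345 -0.537
  outer loop
   vertex 0.7 4.1 2.6
   vertex 1.7 2.6 0.2
   vertex 0.6 0.3 0.3
  endloop
 endfacet
 facet normal -0.880 -0.229 0.417
  outer loop
   vertex 0.7 4.1 2.6
   vertex 0.6 0.3 0.3
   vertex 1.6 2.1 3.4
  endloop
 endfacet
 facet normal -0.199 0.792 -0.578
  outer loop
   vertex 0.7 4.1 2.6
   vertex 4.9 4.5 1.7
   vertex 1.7 2.6 0.2
  endloop
 endfacet
 facet normal 0.199 0.369 0.908
  outer loop
   vertex 1.2 3.3 3.0
   vertex 1.6 2.1 3.4
   vertex 4.9 4.5 1.7
  endloop
 endfacet
 facet normal 0.134 0.509 0.850
  outer loop
   vertex 1.2 3.3 3.0
   vertex 4.9 4.5 1.7
   vertex 0.7 4.1 2.6
  endloop
 endfacet
 facet normal -0.492 0.123 0.862
  outer loop
   vertex 1.2 3.3 3.0
   vertex 0.7 4.1 2.6
   vertex 1.6 2.1 3.4
  endloop
 endfacet
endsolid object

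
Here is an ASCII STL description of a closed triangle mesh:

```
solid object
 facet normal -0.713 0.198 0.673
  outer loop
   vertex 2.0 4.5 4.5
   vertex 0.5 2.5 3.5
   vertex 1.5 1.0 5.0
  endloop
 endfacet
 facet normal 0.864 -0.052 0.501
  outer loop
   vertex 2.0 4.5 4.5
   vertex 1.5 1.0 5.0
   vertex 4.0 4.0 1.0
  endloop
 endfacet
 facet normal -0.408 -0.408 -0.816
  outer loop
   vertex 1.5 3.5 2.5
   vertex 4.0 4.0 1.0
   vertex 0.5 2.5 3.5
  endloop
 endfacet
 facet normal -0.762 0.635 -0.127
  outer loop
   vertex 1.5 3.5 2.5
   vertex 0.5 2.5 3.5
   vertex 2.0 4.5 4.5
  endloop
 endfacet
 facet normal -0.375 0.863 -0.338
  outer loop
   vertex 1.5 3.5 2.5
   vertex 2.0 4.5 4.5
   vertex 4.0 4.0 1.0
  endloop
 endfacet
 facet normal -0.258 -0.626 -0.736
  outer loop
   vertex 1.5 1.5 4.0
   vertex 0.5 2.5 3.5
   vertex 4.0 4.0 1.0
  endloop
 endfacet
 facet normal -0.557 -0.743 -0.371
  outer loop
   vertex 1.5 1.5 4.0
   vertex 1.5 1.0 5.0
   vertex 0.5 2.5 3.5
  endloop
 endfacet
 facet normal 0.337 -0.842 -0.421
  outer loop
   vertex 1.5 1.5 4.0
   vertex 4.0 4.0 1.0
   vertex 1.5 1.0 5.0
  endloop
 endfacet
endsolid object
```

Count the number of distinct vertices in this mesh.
6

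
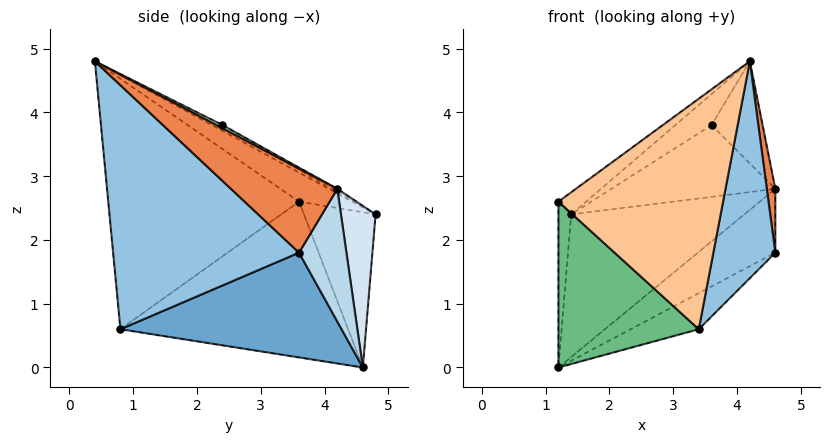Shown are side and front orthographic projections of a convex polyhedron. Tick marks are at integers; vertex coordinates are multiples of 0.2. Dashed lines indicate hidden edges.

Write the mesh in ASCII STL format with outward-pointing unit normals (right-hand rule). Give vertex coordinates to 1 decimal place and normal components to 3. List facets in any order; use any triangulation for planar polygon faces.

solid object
 facet normal 0.497 0.153 -0.854
  outer loop
   vertex 3.4 0.8 0.6
   vertex 1.2 4.6 0.0
   vertex 4.6 3.6 1.8
  endloop
 endfacet
 facet normal 0.928 -0.309 -0.206
  outer loop
   vertex 3.4 0.8 0.6
   vertex 4.6 3.6 1.8
   vertex 4.2 0.4 4.8
  endloop
 endfacet
 facet normal 0.465 0.759 -0.456
  outer loop
   vertex 4.6 4.2 2.8
   vertex 4.6 3.6 1.8
   vertex 1.2 4.6 0.0
  endloop
 endfacet
 facet normal 0.195 0.976 -0.098
  outer loop
   vertex 4.6 4.2 2.8
   vertex 1.2 4.6 0.0
   vertex 1.4 4.8 2.4
  endloop
 endfacet
 facet normal 0.996 -0.080 0.048
  outer loop
   vertex 4.6 4.2 2.8
   vertex 4.2 0.4 4.8
   vertex 4.6 3.6 1.8
  endloop
 endfacet
 facet normal -0.416 0.217 0.883
  outer loop
   vertex 1.2 3.6 2.6
   vertex 4.2 0.4 4.8
   vertex 1.4 4.8 2.4
  endloop
 endfacet
 facet normal -0.755 -0.651 0.082
  outer loop
   vertex 1.2 3.6 2.6
   vertex 3.4 0.8 0.6
   vertex 4.2 0.4 4.8
  endloop
 endfacet
 facet normal -0.982 0.175 0.067
  outer loop
   vertex 1.2 3.6 2.6
   vertex 1.4 4.8 2.4
   vertex 1.2 4.6 0.0
  endloop
 endfacet
 facet normal -0.834 -0.514 -0.198
  outer loop
   vertex 1.2 3.6 2.6
   vertex 1.2 4.6 0.0
   vertex 3.4 0.8 0.6
  endloop
 endfacet
 facet normal -0.122 0.414 0.902
  outer loop
   vertex 3.6 2.4 3.8
   vertex 1.4 4.8 2.4
   vertex 4.2 0.4 4.8
  endloop
 endfacet
 facet normal 0.058 0.460 0.886
  outer loop
   vertex 3.6 2.4 3.8
   vertex 4.2 0.4 4.8
   vertex 4.6 4.2 2.8
  endloop
 endfacet
 facet normal -0.016 0.493 0.870
  outer loop
   vertex 3.6 2.4 3.8
   vertex 4.6 4.2 2.8
   vertex 1.4 4.8 2.4
  endloop
 endfacet
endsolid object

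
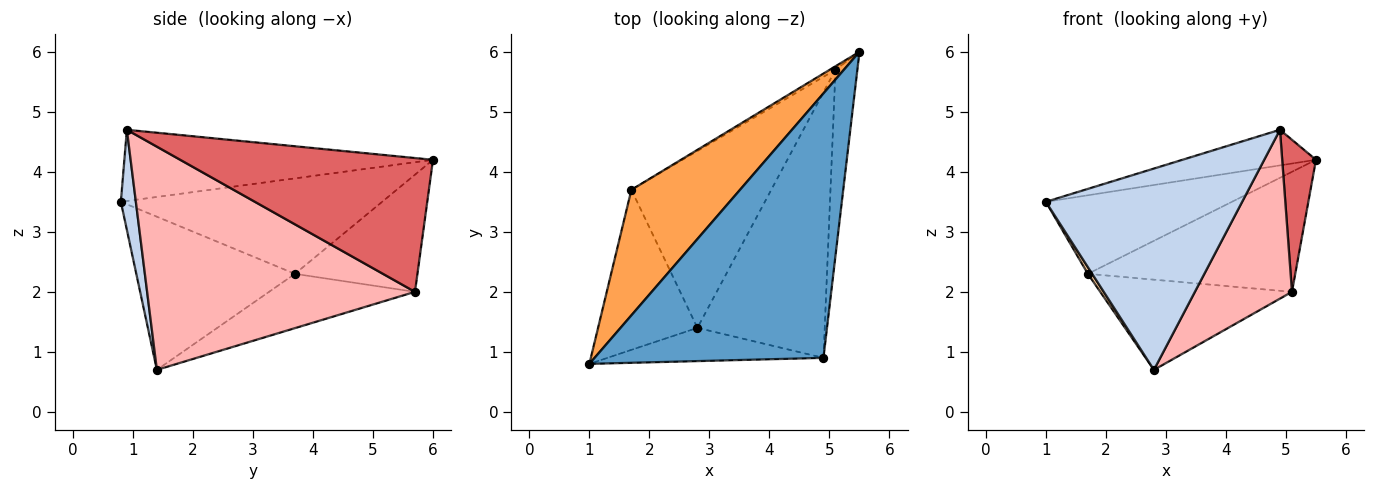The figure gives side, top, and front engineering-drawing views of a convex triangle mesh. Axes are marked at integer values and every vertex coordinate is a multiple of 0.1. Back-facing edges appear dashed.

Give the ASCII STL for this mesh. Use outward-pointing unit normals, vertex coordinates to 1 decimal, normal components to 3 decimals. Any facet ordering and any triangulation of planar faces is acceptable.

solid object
 facet normal -0.295 0.128 0.947
  outer loop
   vertex 4.9 0.9 4.7
   vertex 5.5 6.0 4.2
   vertex 1.0 0.8 3.5
  endloop
 endfacet
 facet normal 0.075 -0.984 -0.162
  outer loop
   vertex 2.8 1.4 0.7
   vertex 4.9 0.9 4.7
   vertex 1.0 0.8 3.5
  endloop
 endfacet
 facet normal -0.597 0.425 0.680
  outer loop
   vertex 1.7 3.7 2.3
   vertex 1.0 0.8 3.5
   vertex 5.5 6.0 4.2
  endloop
 endfacet
 facet normal -0.839 -0.023 -0.544
  outer loop
   vertex 1.7 3.7 2.3
   vertex 2.8 1.4 0.7
   vertex 1.0 0.8 3.5
  endloop
 endfacet
 facet normal -0.508 0.861 -0.025
  outer loop
   vertex 5.1 5.7 2.0
   vertex 1.7 3.7 2.3
   vertex 5.5 6.0 4.2
  endloop
 endfacet
 facet normal -0.327 0.429 -0.842
  outer loop
   vertex 5.1 5.7 2.0
   vertex 2.8 1.4 0.7
   vertex 1.7 3.7 2.3
  endloop
 endfacet
 facet normal 0.978 -0.131 -0.160
  outer loop
   vertex 5.1 5.7 2.0
   vertex 5.5 6.0 4.2
   vertex 4.9 0.9 4.7
  endloop
 endfacet
 facet normal 0.829 -0.300 -0.473
  outer loop
   vertex 5.1 5.7 2.0
   vertex 4.9 0.9 4.7
   vertex 2.8 1.4 0.7
  endloop
 endfacet
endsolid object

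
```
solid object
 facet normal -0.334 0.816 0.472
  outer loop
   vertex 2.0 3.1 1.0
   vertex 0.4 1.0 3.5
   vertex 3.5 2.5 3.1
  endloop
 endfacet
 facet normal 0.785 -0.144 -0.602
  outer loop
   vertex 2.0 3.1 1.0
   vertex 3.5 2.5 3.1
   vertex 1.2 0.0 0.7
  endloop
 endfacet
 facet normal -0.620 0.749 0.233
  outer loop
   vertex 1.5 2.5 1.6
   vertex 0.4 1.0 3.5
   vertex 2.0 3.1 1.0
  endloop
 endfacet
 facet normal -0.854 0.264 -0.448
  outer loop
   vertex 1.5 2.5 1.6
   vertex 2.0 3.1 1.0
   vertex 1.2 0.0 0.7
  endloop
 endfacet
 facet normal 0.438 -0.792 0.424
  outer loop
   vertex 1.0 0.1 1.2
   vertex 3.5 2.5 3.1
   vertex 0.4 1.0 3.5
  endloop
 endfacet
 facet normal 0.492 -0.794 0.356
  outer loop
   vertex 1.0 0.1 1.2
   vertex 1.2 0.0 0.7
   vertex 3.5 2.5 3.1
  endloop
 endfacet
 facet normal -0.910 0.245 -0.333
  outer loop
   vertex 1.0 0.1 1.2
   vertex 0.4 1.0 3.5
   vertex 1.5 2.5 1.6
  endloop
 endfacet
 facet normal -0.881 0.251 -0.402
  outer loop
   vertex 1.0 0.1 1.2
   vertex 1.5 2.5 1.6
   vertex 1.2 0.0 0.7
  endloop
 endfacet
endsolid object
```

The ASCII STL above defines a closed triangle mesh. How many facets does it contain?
8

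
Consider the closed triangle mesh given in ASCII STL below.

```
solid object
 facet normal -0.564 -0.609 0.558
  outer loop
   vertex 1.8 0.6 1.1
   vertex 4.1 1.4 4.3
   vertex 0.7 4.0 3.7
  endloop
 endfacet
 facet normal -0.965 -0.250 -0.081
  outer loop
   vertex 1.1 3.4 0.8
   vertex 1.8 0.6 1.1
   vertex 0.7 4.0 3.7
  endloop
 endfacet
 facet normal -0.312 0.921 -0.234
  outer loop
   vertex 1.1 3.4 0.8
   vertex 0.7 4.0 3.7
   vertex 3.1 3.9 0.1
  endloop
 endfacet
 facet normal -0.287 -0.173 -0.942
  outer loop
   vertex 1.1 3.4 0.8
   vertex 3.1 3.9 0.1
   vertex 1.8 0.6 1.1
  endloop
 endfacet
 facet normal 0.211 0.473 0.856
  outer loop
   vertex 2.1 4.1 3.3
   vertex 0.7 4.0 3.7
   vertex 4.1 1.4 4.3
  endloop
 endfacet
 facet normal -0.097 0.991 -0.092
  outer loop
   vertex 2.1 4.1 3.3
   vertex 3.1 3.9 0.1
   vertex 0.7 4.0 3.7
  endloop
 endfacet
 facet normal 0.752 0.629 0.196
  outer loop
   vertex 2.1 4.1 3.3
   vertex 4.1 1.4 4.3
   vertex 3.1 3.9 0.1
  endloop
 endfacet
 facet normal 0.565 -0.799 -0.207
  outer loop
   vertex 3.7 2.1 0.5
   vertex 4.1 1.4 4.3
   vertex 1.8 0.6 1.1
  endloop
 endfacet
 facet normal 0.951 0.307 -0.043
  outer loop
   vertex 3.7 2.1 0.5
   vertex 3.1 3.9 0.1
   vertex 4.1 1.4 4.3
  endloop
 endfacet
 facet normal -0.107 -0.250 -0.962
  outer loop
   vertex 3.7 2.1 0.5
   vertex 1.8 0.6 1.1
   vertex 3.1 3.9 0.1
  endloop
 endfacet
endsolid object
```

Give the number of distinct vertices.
7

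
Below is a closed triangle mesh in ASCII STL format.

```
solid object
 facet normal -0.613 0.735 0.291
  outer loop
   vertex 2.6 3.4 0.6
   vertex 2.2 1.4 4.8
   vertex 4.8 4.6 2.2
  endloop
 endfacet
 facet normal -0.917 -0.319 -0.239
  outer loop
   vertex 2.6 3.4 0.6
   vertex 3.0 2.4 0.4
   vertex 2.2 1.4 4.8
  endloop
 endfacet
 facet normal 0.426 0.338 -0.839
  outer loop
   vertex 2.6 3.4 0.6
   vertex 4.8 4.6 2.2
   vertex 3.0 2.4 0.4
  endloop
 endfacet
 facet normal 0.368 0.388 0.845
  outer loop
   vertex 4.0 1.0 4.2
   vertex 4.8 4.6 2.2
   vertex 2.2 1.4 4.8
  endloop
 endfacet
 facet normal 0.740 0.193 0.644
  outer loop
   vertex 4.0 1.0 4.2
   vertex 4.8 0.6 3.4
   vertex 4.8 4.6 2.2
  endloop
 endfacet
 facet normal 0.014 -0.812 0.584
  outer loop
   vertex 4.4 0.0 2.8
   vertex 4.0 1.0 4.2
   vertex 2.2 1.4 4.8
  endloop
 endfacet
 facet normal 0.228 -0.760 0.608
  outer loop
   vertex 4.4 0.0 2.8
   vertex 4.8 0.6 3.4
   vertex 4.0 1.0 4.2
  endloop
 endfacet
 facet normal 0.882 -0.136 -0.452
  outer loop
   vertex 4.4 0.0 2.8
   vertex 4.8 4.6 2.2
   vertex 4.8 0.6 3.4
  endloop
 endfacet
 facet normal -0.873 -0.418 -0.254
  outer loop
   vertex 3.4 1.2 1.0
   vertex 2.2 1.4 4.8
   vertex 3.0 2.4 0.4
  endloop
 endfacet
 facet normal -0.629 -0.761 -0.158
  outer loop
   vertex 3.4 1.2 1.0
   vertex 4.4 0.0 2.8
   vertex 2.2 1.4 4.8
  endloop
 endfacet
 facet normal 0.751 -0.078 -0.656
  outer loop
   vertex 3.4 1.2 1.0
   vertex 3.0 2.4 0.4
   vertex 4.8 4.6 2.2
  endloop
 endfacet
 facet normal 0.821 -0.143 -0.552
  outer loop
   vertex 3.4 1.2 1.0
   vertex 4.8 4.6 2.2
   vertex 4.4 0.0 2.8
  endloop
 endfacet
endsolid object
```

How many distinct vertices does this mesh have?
8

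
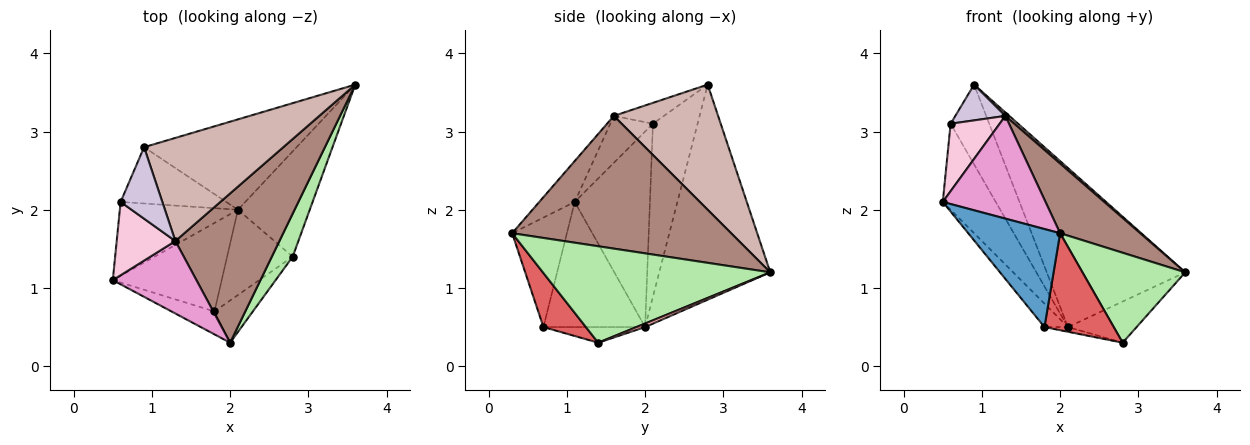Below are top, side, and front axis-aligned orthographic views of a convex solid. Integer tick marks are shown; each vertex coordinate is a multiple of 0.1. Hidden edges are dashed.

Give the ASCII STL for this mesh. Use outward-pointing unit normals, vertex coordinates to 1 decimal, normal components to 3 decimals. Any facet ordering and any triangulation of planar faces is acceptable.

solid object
 facet normal -0.502 -0.842 -0.197
  outer loop
   vertex 1.8 0.7 0.5
   vertex 2.0 0.3 1.7
   vertex 0.5 1.1 2.1
  endloop
 endfacet
 facet normal -0.743 0.172 -0.647
  outer loop
   vertex 2.1 2.0 0.5
   vertex 1.8 0.7 0.5
   vertex 0.5 1.1 2.1
  endloop
 endfacet
 facet normal -0.733 0.516 -0.443
  outer loop
   vertex 2.1 2.0 0.5
   vertex 0.5 1.1 2.1
   vertex 0.6 2.1 3.1
  endloop
 endfacet
 facet normal -0.572 0.713 -0.405
  outer loop
   vertex 2.1 2.0 0.5
   vertex 0.9 2.8 3.6
   vertex 3.6 3.6 1.2
  endloop
 endfacet
 facet normal -0.687 0.594 -0.419
  outer loop
   vertex 2.1 2.0 0.5
   vertex 0.6 2.1 3.1
   vertex 0.9 2.8 3.6
  endloop
 endfacet
 facet normal 0.894 -0.404 0.193
  outer loop
   vertex 2.8 1.4 0.3
   vertex 3.6 3.6 1.2
   vertex 2.0 0.3 1.7
  endloop
 endfacet
 facet normal 0.490 -0.799 -0.348
  outer loop
   vertex 2.8 1.4 0.3
   vertex 2.0 0.3 1.7
   vertex 1.8 0.7 0.5
  endloop
 endfacet
 facet normal 0.046 0.364 -0.930
  outer loop
   vertex 2.8 1.4 0.3
   vertex 2.1 2.0 0.5
   vertex 3.6 3.6 1.2
  endloop
 endfacet
 facet normal -0.232 0.053 -0.971
  outer loop
   vertex 2.8 1.4 0.3
   vertex 1.8 0.7 0.5
   vertex 2.1 2.0 0.5
  endloop
 endfacet
 facet normal -0.408 -0.408 0.816
  outer loop
   vertex 1.3 1.6 3.2
   vertex 0.9 2.8 3.6
   vertex 0.6 2.1 3.1
  endloop
 endfacet
 facet normal 0.756 -0.277 0.593
  outer loop
   vertex 1.3 1.6 3.2
   vertex 2.0 0.3 1.7
   vertex 3.6 3.6 1.2
  endloop
 endfacet
 facet normal 0.668 -0.025 0.743
  outer loop
   vertex 1.3 1.6 3.2
   vertex 3.6 3.6 1.2
   vertex 0.9 2.8 3.6
  endloop
 endfacet
 facet normal -0.271 -0.786 0.555
  outer loop
   vertex 1.3 1.6 3.2
   vertex 0.5 1.1 2.1
   vertex 2.0 0.3 1.7
  endloop
 endfacet
 facet normal -0.507 -0.583 0.634
  outer loop
   vertex 1.3 1.6 3.2
   vertex 0.6 2.1 3.1
   vertex 0.5 1.1 2.1
  endloop
 endfacet
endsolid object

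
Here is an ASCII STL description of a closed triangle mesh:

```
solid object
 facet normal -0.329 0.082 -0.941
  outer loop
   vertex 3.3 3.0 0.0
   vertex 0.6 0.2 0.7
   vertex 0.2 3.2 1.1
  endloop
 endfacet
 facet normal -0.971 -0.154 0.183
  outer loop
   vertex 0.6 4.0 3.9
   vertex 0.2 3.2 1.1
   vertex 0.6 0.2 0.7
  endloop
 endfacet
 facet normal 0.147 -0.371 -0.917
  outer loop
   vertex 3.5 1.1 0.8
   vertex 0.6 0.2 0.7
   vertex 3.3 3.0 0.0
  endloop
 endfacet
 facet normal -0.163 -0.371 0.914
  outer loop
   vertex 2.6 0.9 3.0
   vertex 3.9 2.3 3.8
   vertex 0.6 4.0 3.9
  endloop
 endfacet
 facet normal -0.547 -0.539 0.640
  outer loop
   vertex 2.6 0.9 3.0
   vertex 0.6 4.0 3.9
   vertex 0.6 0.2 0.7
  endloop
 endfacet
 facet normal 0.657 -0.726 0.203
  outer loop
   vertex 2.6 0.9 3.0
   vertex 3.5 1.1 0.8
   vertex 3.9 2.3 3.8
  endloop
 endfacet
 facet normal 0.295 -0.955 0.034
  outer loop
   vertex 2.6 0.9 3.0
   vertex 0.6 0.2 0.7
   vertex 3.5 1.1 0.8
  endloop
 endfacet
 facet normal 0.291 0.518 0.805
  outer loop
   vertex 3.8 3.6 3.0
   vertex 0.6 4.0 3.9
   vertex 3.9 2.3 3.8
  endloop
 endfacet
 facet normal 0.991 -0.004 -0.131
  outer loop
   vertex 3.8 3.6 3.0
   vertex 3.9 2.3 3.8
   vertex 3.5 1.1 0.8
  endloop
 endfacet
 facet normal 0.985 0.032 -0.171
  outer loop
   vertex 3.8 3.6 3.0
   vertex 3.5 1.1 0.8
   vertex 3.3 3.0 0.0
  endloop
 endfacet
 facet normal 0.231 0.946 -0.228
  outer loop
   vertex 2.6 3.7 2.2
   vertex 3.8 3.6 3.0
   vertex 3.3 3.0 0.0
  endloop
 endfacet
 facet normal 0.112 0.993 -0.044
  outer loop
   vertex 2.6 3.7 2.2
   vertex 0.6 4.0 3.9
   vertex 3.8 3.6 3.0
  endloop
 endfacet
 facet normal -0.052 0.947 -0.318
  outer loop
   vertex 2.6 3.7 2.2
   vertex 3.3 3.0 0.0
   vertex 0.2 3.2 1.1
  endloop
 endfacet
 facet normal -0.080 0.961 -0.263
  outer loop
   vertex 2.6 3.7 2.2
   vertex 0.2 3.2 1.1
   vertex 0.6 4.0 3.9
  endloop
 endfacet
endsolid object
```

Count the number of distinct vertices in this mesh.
9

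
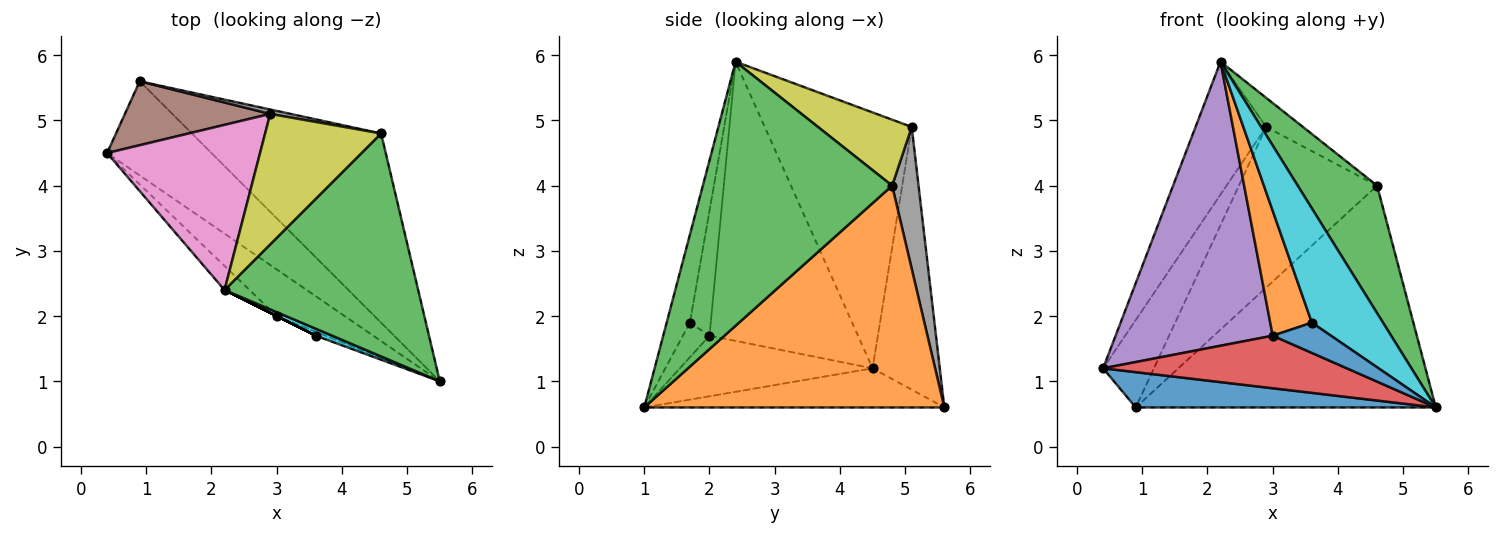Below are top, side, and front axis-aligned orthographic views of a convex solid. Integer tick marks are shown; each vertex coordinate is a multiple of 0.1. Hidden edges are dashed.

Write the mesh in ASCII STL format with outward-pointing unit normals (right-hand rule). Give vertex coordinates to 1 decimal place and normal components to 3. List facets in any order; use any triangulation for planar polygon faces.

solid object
 facet normal -0.331 -0.331 -0.883
  outer loop
   vertex 0.9 5.6 0.6
   vertex 5.5 1.0 0.6
   vertex 0.4 4.5 1.2
  endloop
 endfacet
 facet normal 0.606 0.606 -0.516
  outer loop
   vertex 4.6 4.8 4.0
   vertex 5.5 1.0 0.6
   vertex 0.9 5.6 0.6
  endloop
 endfacet
 facet normal 0.764 -0.320 0.560
  outer loop
   vertex 4.6 4.8 4.0
   vertex 2.2 2.4 5.9
   vertex 5.5 1.0 0.6
  endloop
 endfacet
 facet normal -0.509 -0.644 -0.572
  outer loop
   vertex 3.0 2.0 1.7
   vertex 0.4 4.5 1.2
   vertex 5.5 1.0 0.6
  endloop
 endfacet
 facet normal -0.686 -0.725 -0.062
  outer loop
   vertex 3.0 2.0 1.7
   vertex 2.2 2.4 5.9
   vertex 0.4 4.5 1.2
  endloop
 endfacet
 facet normal -0.730 0.552 0.404
  outer loop
   vertex 2.9 5.1 4.9
   vertex 0.9 5.6 0.6
   vertex 0.4 4.5 1.2
  endloop
 endfacet
 facet normal -0.793 0.381 0.474
  outer loop
   vertex 2.9 5.1 4.9
   vertex 0.4 4.5 1.2
   vertex 2.2 2.4 5.9
  endloop
 endfacet
 facet normal 0.188 0.982 0.027
  outer loop
   vertex 2.9 5.1 4.9
   vertex 4.6 4.8 4.0
   vertex 0.9 5.6 0.6
  endloop
 endfacet
 facet normal 0.485 0.190 0.853
  outer loop
   vertex 2.9 5.1 4.9
   vertex 2.2 2.4 5.9
   vertex 4.6 4.8 4.0
  endloop
 endfacet
 facet normal -0.310 -0.949 0.057
  outer loop
   vertex 3.6 1.7 1.9
   vertex 5.5 1.0 0.6
   vertex 2.2 2.4 5.9
  endloop
 endfacet
 facet normal -0.413 -0.903 -0.117
  outer loop
   vertex 3.6 1.7 1.9
   vertex 3.0 2.0 1.7
   vertex 5.5 1.0 0.6
  endloop
 endfacet
 facet normal -0.447 -0.894 0.000
  outer loop
   vertex 3.6 1.7 1.9
   vertex 2.2 2.4 5.9
   vertex 3.0 2.0 1.7
  endloop
 endfacet
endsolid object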